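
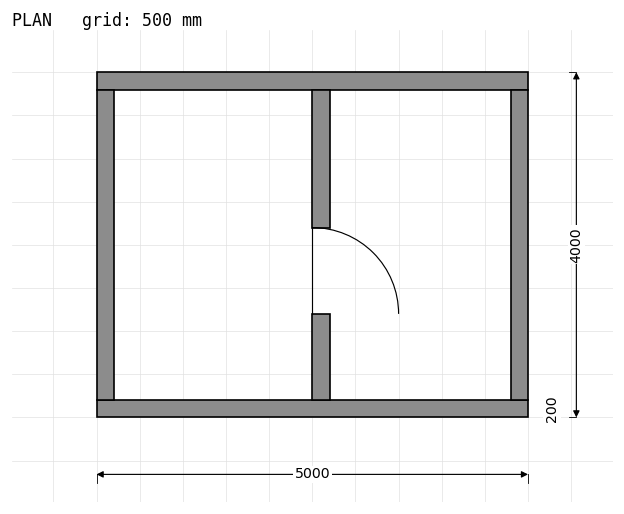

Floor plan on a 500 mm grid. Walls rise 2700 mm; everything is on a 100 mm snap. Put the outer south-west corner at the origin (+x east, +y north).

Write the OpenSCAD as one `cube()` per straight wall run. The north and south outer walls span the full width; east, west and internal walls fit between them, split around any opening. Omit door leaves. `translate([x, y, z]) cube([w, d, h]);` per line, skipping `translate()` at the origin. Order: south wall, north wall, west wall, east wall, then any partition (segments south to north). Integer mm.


cube([5000, 200, 2700]);
translate([0, 3800, 0]) cube([5000, 200, 2700]);
translate([0, 200, 0]) cube([200, 3600, 2700]);
translate([4800, 200, 0]) cube([200, 3600, 2700]);
translate([2500, 200, 0]) cube([200, 1000, 2700]);
translate([2500, 2200, 0]) cube([200, 1600, 2700]);


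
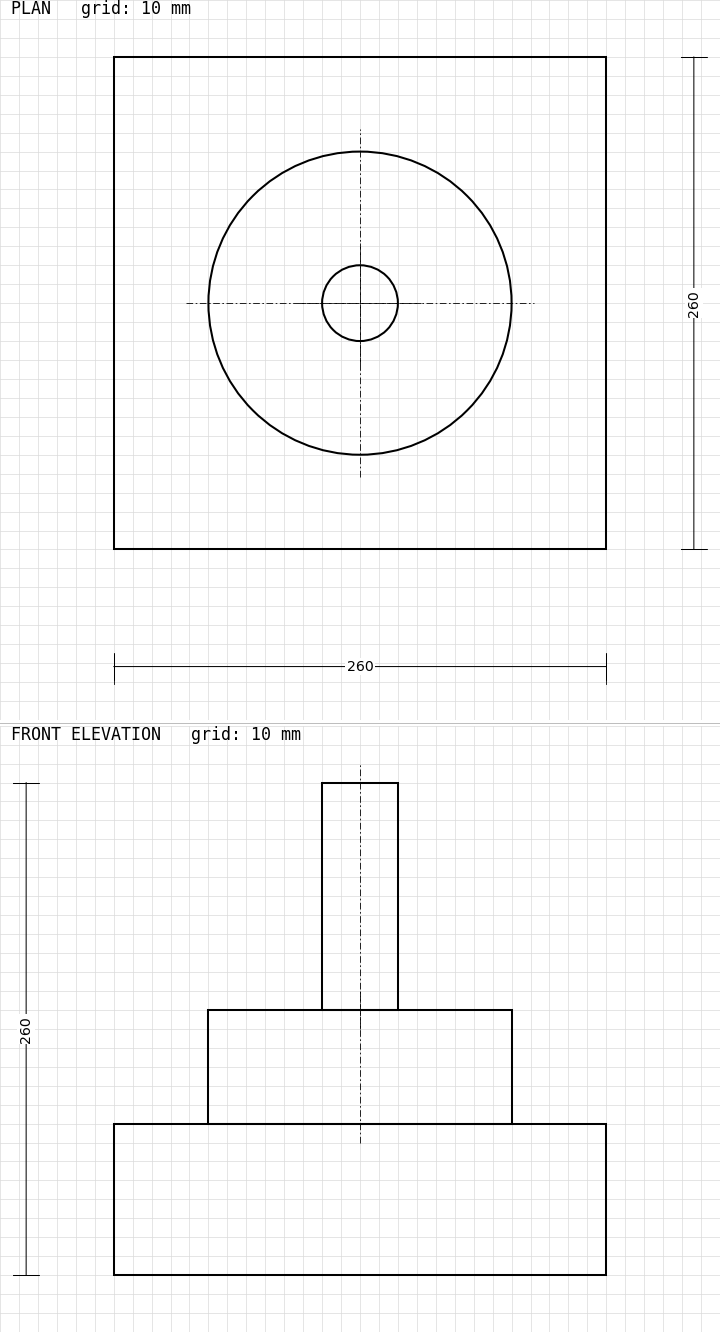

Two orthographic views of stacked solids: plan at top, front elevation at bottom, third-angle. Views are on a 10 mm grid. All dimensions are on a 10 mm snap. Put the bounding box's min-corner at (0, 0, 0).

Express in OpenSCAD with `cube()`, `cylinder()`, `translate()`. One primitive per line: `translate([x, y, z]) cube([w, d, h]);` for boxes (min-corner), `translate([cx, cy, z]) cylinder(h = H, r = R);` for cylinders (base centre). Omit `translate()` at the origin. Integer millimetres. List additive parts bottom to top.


cube([260, 260, 80]);
translate([130, 130, 80]) cylinder(h = 60, r = 80);
translate([130, 130, 140]) cylinder(h = 120, r = 20);


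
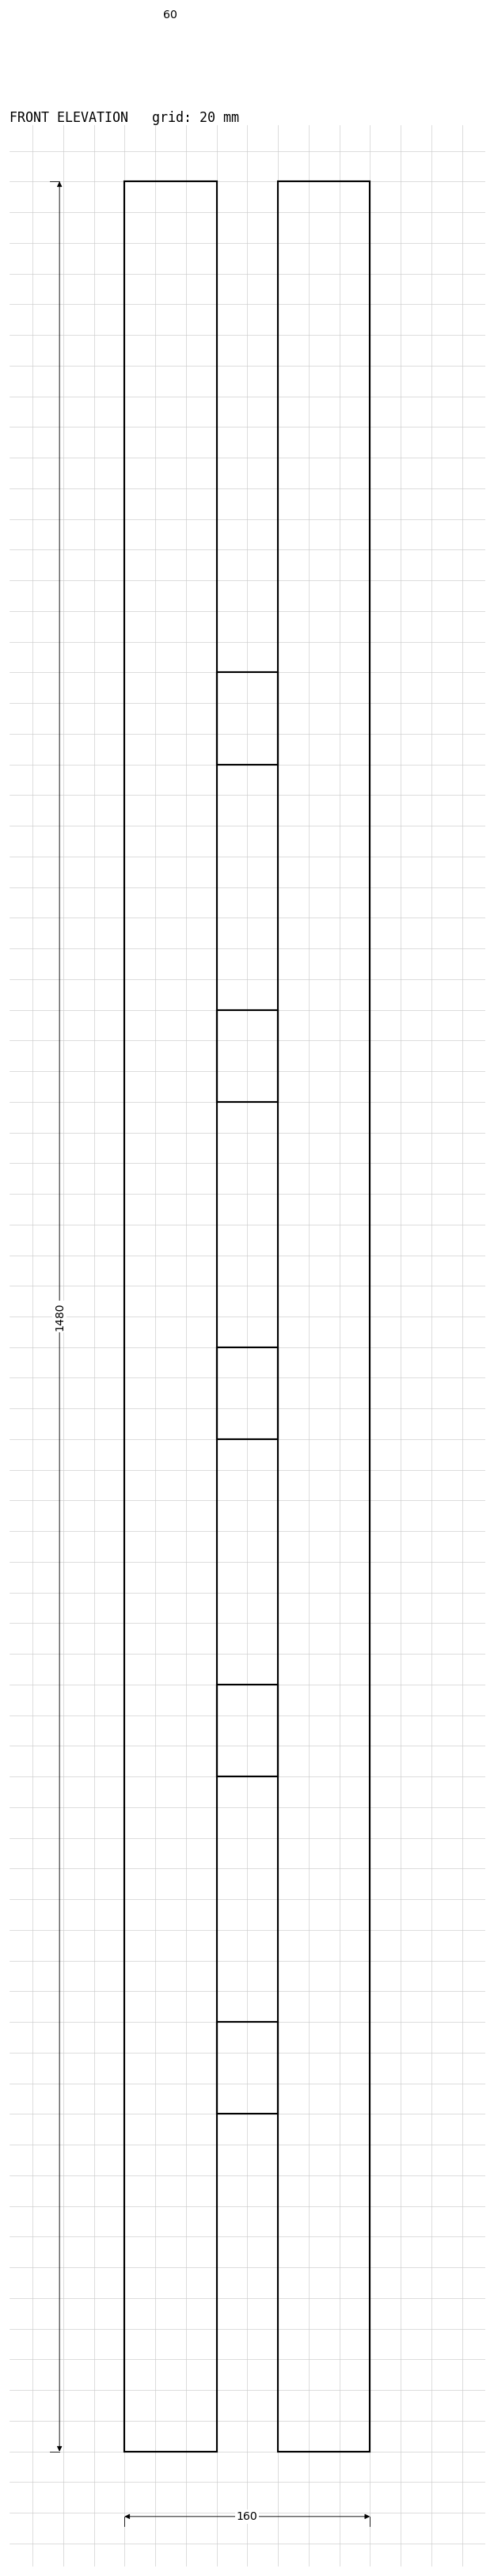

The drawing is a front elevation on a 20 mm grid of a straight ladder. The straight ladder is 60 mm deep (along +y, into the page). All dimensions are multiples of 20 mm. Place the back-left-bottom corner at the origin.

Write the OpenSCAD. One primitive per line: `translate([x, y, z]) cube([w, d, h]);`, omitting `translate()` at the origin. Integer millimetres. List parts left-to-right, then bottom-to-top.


cube([60, 60, 1480]);
translate([60, 0, 220]) cube([40, 60, 60]);
translate([60, 0, 440]) cube([40, 60, 60]);
translate([60, 0, 660]) cube([40, 60, 60]);
translate([60, 0, 880]) cube([40, 60, 60]);
translate([60, 0, 1100]) cube([40, 60, 60]);
translate([100, 0, 0]) cube([60, 60, 1480]);


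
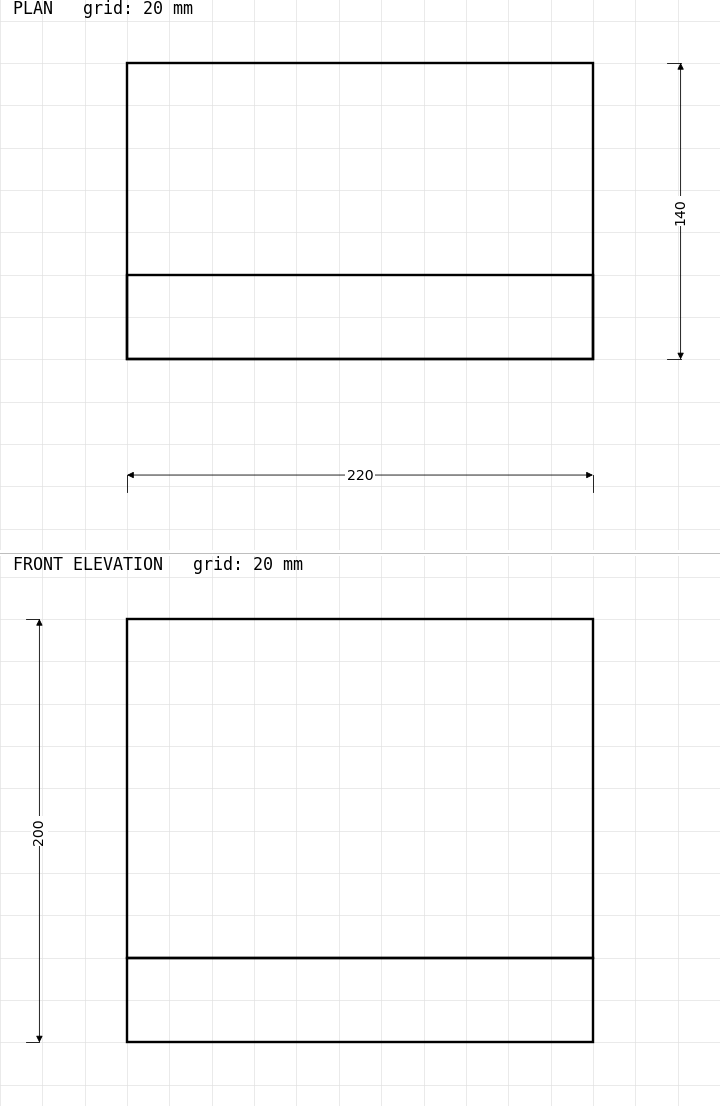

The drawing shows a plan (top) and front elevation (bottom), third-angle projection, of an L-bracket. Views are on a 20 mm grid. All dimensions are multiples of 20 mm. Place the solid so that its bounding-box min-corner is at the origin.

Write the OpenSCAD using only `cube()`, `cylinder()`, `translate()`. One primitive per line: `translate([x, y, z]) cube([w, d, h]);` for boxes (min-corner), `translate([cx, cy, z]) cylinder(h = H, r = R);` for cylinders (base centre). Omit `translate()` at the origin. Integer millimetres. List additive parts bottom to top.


cube([220, 140, 40]);
translate([0, 0, 40]) cube([220, 40, 160]);


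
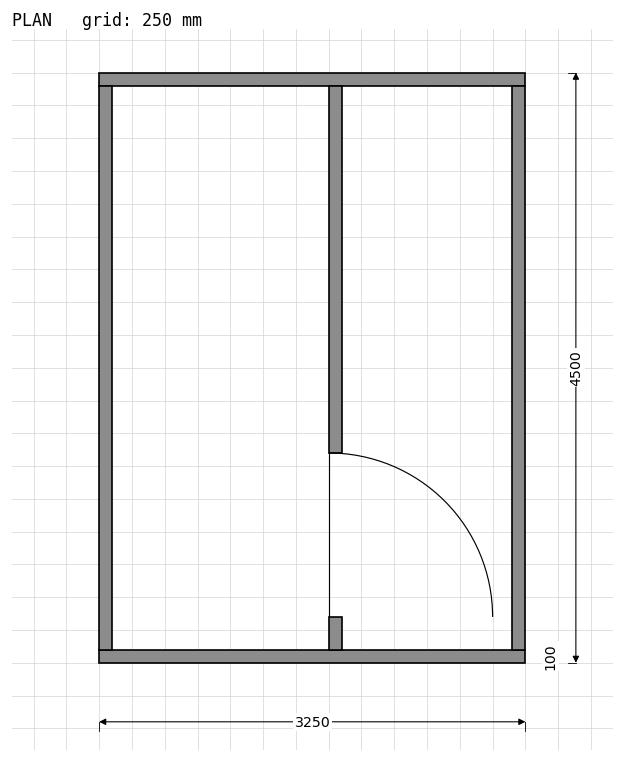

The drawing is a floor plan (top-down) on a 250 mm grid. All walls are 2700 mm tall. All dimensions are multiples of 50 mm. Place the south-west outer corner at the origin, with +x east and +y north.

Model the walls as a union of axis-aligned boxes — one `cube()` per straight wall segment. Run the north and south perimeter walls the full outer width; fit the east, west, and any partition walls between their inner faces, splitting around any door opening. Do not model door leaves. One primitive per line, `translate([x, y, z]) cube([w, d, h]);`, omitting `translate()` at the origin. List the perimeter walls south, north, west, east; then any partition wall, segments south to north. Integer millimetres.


cube([3250, 100, 2700]);
translate([0, 4400, 0]) cube([3250, 100, 2700]);
translate([0, 100, 0]) cube([100, 4300, 2700]);
translate([3150, 100, 0]) cube([100, 4300, 2700]);
translate([1750, 100, 0]) cube([100, 250, 2700]);
translate([1750, 1600, 0]) cube([100, 2800, 2700]);


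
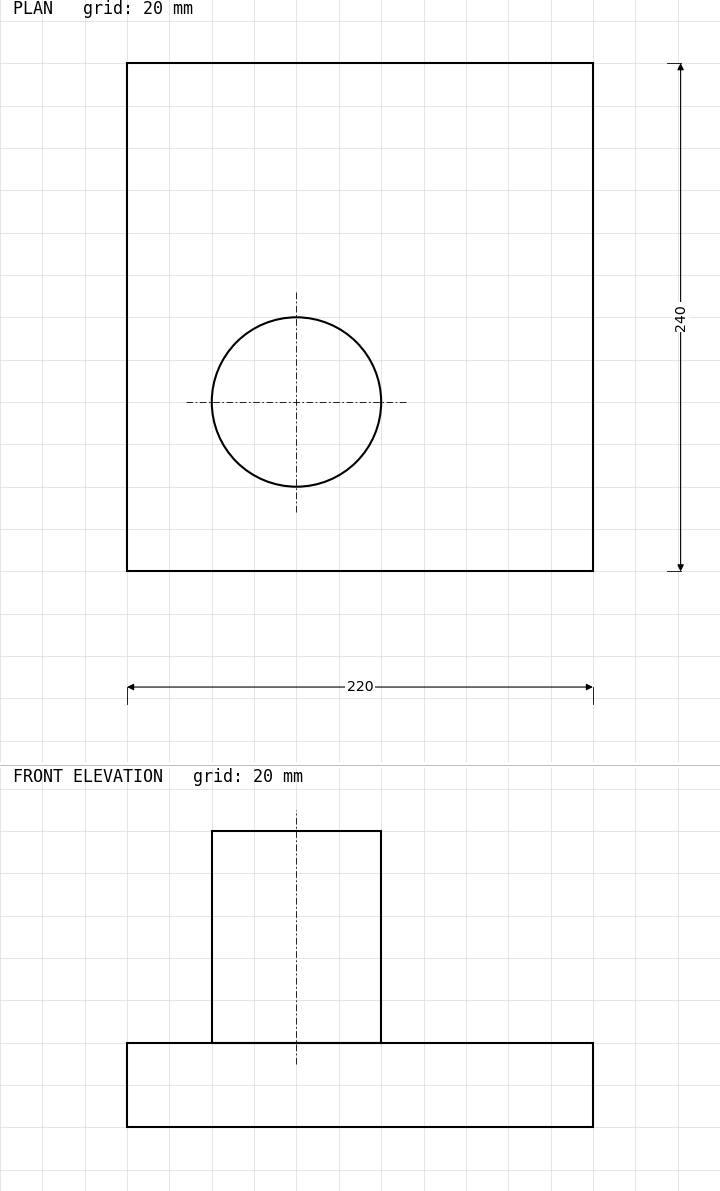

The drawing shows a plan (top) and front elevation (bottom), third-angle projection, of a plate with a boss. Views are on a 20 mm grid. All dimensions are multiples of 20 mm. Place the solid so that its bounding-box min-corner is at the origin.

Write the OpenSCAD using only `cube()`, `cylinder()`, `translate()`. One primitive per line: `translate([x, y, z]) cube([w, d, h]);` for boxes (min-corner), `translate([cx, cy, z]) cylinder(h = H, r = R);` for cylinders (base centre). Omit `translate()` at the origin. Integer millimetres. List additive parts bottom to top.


cube([220, 240, 40]);
translate([80, 80, 40]) cylinder(h = 100, r = 40);


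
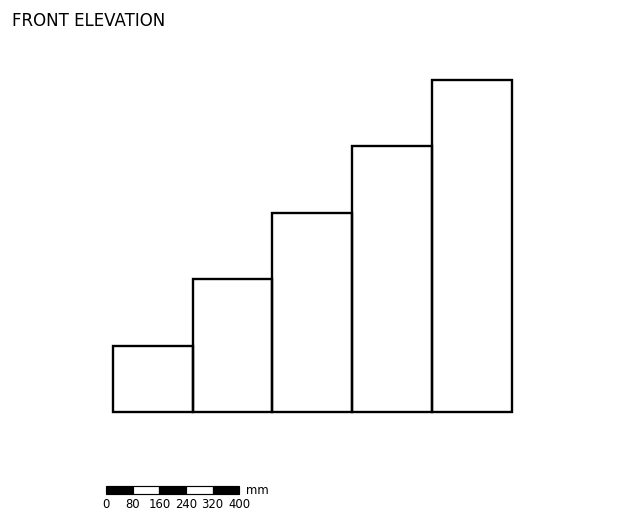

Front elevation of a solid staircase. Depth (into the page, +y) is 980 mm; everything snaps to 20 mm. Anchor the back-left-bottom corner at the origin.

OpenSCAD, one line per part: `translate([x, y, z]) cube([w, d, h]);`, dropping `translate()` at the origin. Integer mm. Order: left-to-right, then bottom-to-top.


cube([240, 980, 200]);
translate([240, 0, 0]) cube([240, 980, 400]);
translate([480, 0, 0]) cube([240, 980, 600]);
translate([720, 0, 0]) cube([240, 980, 800]);
translate([960, 0, 0]) cube([240, 980, 1000]);


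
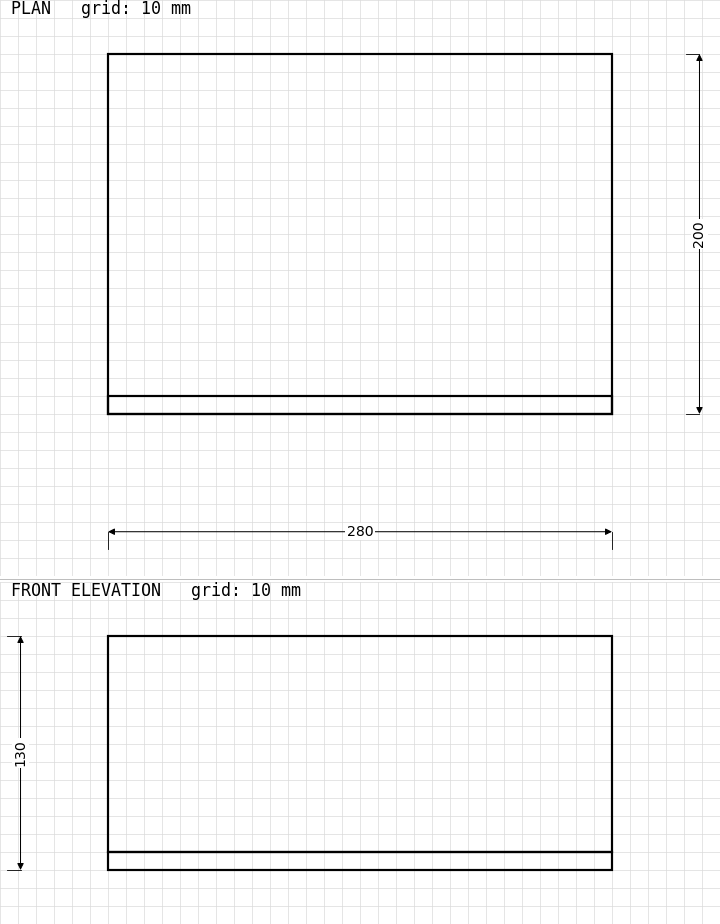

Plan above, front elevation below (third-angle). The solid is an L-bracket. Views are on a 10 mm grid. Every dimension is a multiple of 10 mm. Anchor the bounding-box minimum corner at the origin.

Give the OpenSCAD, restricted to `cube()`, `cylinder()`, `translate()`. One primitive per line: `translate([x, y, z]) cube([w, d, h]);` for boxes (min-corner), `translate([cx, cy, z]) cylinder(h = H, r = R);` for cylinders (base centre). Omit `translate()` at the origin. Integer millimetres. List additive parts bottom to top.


cube([280, 200, 10]);
translate([0, 0, 10]) cube([280, 10, 120]);


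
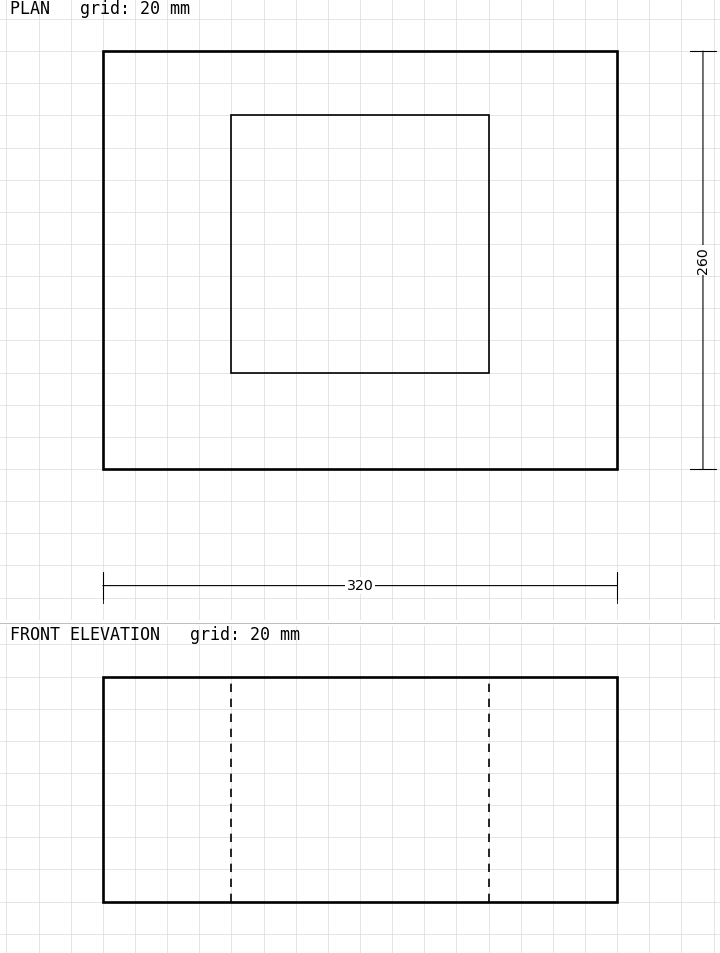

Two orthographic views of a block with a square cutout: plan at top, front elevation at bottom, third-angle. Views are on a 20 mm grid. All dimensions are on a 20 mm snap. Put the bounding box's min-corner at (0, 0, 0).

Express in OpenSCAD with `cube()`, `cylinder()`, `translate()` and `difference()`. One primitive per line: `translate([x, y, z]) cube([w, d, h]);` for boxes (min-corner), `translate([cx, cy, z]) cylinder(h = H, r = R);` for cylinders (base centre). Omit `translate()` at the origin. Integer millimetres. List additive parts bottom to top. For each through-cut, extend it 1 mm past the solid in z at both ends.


difference() {
  cube([320, 260, 140]);
  translate([80, 60, -1]) cube([160, 160, 142]);
}


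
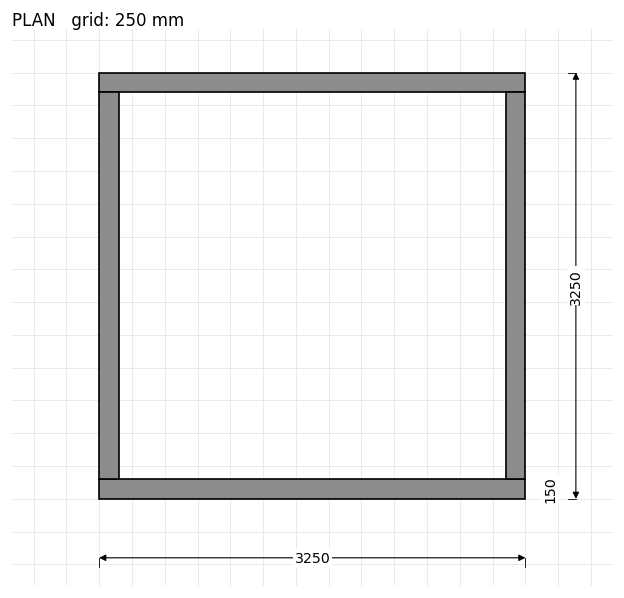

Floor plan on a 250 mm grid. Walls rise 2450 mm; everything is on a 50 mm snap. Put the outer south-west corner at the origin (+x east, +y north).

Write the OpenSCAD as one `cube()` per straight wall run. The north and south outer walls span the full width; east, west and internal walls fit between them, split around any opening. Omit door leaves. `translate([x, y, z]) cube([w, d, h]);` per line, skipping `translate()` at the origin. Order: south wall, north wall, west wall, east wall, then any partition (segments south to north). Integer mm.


cube([3250, 150, 2450]);
translate([0, 3100, 0]) cube([3250, 150, 2450]);
translate([0, 150, 0]) cube([150, 2950, 2450]);
translate([3100, 150, 0]) cube([150, 2950, 2450]);


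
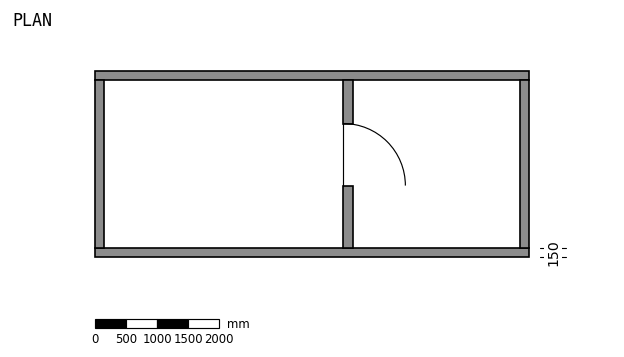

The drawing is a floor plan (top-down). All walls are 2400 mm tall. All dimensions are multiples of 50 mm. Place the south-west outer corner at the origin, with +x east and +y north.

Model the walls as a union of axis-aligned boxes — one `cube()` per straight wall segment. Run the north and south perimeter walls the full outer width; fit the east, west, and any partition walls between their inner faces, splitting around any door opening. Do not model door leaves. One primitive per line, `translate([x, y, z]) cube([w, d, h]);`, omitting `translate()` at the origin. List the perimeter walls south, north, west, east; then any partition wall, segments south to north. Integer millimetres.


cube([7000, 150, 2400]);
translate([0, 2850, 0]) cube([7000, 150, 2400]);
translate([0, 150, 0]) cube([150, 2700, 2400]);
translate([6850, 150, 0]) cube([150, 2700, 2400]);
translate([4000, 150, 0]) cube([150, 1000, 2400]);
translate([4000, 2150, 0]) cube([150, 700, 2400]);


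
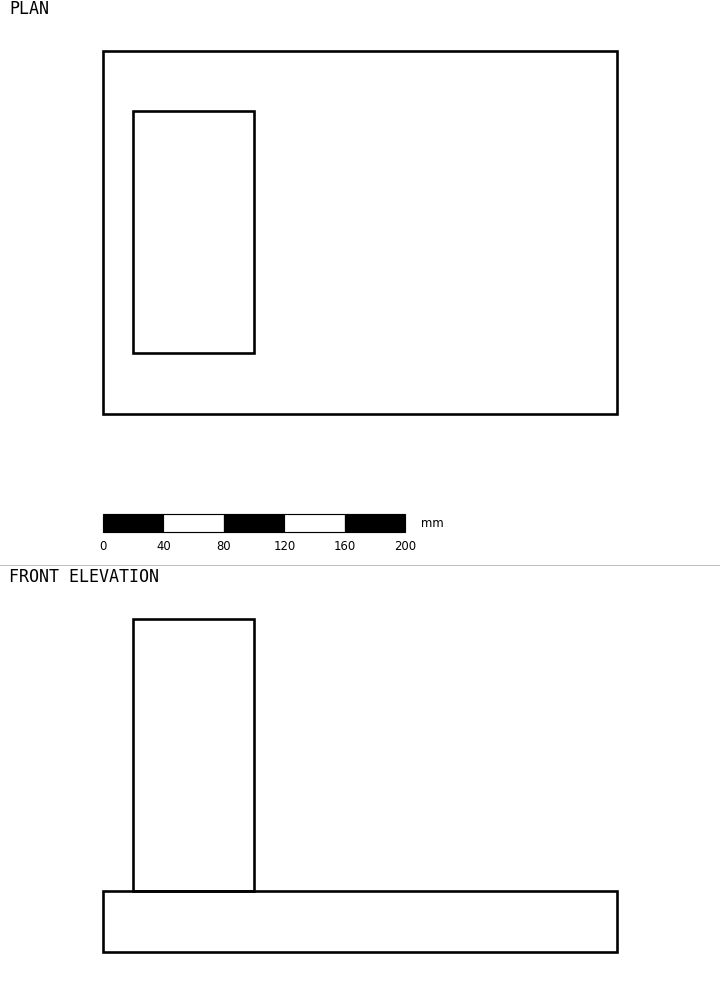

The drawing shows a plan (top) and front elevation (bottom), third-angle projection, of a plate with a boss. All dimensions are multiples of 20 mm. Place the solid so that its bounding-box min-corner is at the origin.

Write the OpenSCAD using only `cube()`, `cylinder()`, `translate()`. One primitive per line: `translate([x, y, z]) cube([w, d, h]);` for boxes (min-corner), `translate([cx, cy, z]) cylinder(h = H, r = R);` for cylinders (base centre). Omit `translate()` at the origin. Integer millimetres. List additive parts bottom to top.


cube([340, 240, 40]);
translate([20, 40, 40]) cube([80, 160, 180]);


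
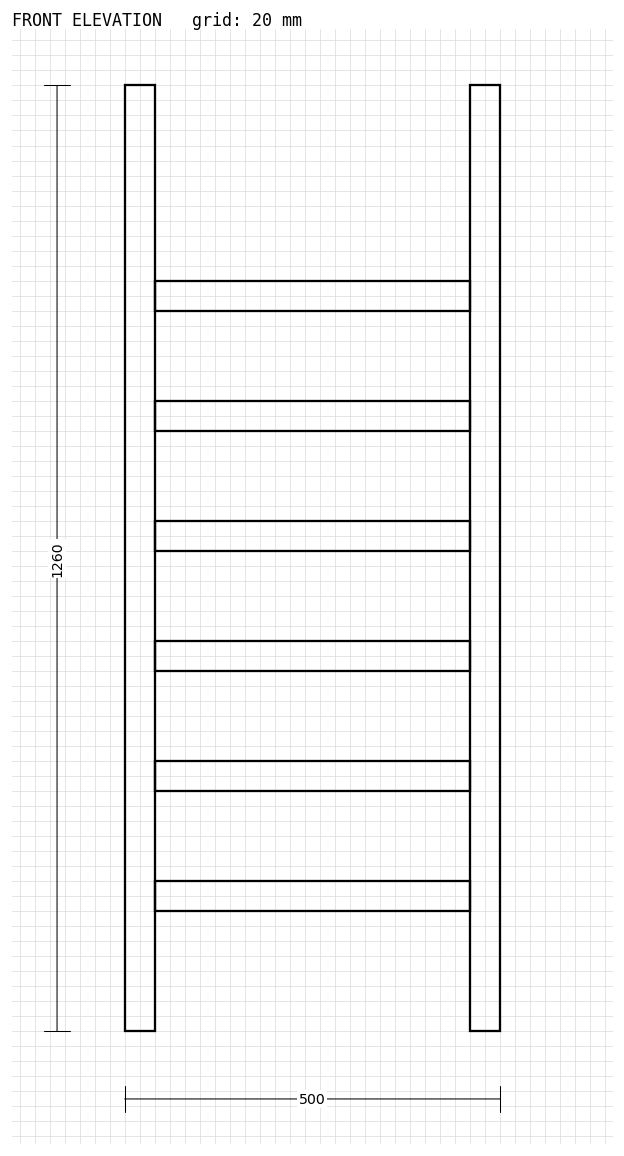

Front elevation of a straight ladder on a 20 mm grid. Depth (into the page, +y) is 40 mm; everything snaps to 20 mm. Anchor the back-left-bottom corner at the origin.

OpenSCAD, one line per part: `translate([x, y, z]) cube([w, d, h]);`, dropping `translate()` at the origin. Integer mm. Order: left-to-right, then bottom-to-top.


cube([40, 40, 1260]);
translate([40, 0, 160]) cube([420, 40, 40]);
translate([40, 0, 320]) cube([420, 40, 40]);
translate([40, 0, 480]) cube([420, 40, 40]);
translate([40, 0, 640]) cube([420, 40, 40]);
translate([40, 0, 800]) cube([420, 40, 40]);
translate([40, 0, 960]) cube([420, 40, 40]);
translate([460, 0, 0]) cube([40, 40, 1260]);


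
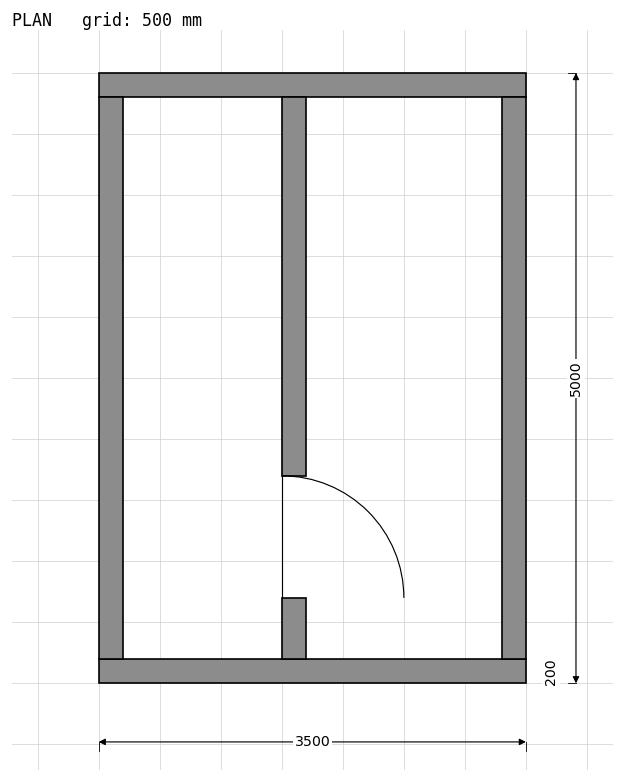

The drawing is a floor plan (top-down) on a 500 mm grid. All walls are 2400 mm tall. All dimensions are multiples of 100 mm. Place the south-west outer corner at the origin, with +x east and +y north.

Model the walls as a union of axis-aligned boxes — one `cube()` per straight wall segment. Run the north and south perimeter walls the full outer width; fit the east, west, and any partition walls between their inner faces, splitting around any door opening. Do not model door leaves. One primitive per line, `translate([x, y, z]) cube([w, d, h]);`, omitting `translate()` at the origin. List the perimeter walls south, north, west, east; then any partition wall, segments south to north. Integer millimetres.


cube([3500, 200, 2400]);
translate([0, 4800, 0]) cube([3500, 200, 2400]);
translate([0, 200, 0]) cube([200, 4600, 2400]);
translate([3300, 200, 0]) cube([200, 4600, 2400]);
translate([1500, 200, 0]) cube([200, 500, 2400]);
translate([1500, 1700, 0]) cube([200, 3100, 2400]);


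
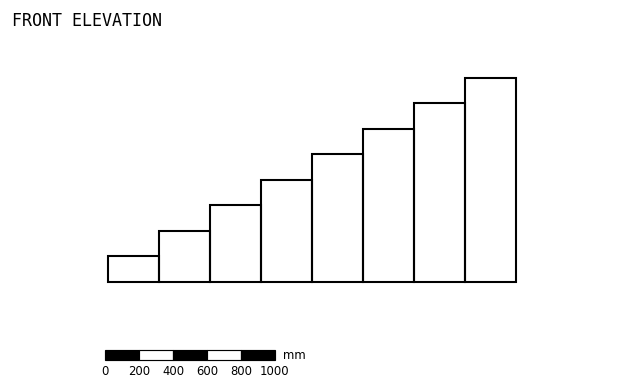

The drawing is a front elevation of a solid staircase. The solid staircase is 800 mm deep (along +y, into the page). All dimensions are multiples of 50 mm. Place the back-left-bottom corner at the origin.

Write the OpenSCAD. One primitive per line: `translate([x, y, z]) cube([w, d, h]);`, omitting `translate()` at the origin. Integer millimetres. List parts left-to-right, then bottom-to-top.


cube([300, 800, 150]);
translate([300, 0, 0]) cube([300, 800, 300]);
translate([600, 0, 0]) cube([300, 800, 450]);
translate([900, 0, 0]) cube([300, 800, 600]);
translate([1200, 0, 0]) cube([300, 800, 750]);
translate([1500, 0, 0]) cube([300, 800, 900]);
translate([1800, 0, 0]) cube([300, 800, 1050]);
translate([2100, 0, 0]) cube([300, 800, 1200]);


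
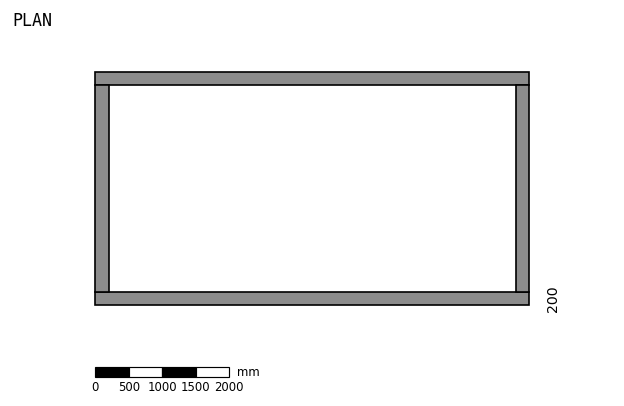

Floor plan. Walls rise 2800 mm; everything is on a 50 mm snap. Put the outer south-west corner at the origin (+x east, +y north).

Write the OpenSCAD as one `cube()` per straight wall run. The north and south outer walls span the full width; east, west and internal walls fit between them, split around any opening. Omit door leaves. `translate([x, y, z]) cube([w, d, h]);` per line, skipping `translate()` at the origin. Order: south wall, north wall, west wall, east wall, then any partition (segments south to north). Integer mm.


cube([6500, 200, 2800]);
translate([0, 3300, 0]) cube([6500, 200, 2800]);
translate([0, 200, 0]) cube([200, 3100, 2800]);
translate([6300, 200, 0]) cube([200, 3100, 2800]);


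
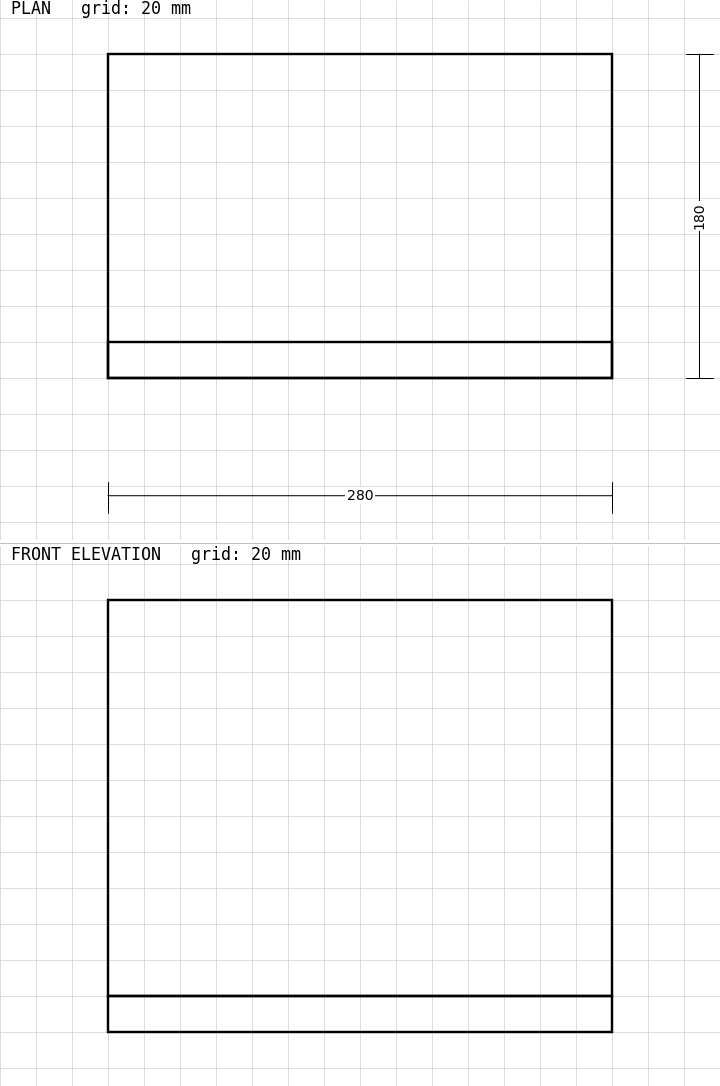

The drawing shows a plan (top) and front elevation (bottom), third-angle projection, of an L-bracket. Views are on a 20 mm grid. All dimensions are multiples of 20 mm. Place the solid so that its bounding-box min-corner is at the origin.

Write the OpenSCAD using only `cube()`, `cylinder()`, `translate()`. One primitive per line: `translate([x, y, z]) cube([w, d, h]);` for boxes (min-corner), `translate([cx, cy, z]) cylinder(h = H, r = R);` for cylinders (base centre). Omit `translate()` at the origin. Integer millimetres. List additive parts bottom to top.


cube([280, 180, 20]);
translate([0, 0, 20]) cube([280, 20, 220]);


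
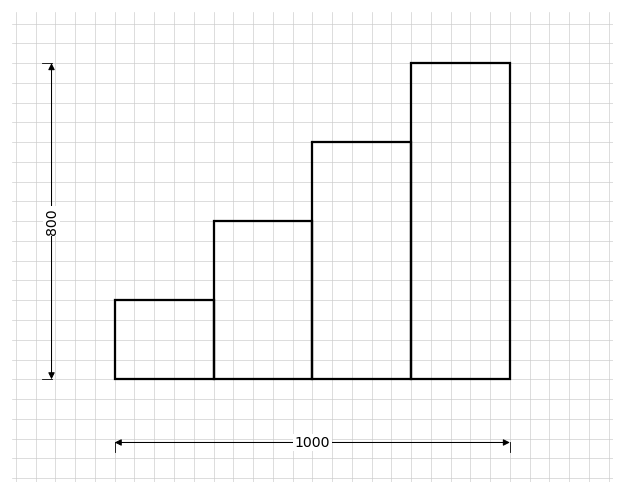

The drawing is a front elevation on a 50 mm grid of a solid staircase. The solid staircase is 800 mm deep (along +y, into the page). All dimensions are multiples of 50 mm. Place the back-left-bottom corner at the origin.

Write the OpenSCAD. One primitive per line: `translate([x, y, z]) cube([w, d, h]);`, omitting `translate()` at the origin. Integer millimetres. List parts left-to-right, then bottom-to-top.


cube([250, 800, 200]);
translate([250, 0, 0]) cube([250, 800, 400]);
translate([500, 0, 0]) cube([250, 800, 600]);
translate([750, 0, 0]) cube([250, 800, 800]);


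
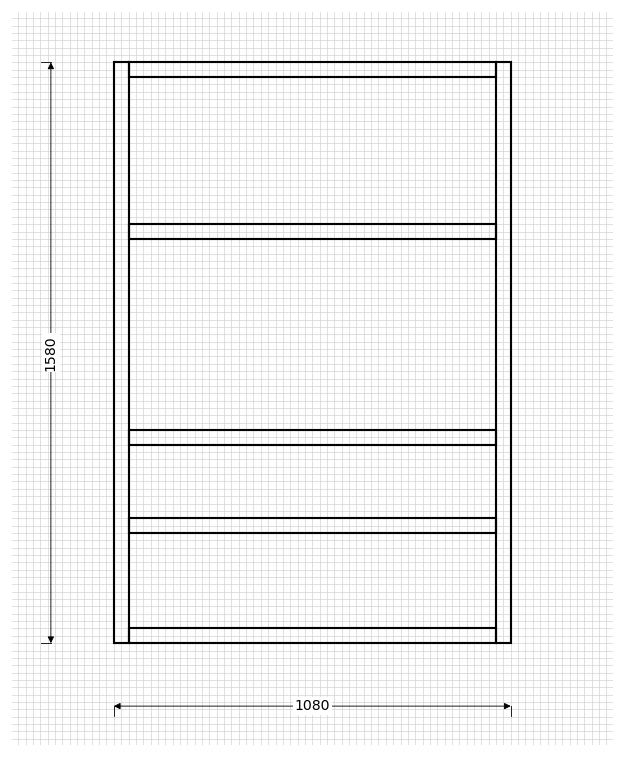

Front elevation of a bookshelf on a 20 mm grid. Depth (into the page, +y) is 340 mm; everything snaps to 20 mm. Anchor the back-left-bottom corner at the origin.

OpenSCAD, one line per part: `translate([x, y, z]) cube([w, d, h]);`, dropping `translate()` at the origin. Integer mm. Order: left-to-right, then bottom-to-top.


cube([40, 340, 1580]);
translate([40, 0, 0]) cube([1000, 340, 40]);
translate([40, 0, 300]) cube([1000, 340, 40]);
translate([40, 0, 540]) cube([1000, 340, 40]);
translate([40, 0, 1100]) cube([1000, 340, 40]);
translate([40, 0, 1540]) cube([1000, 340, 40]);
translate([1040, 0, 0]) cube([40, 340, 1580]);


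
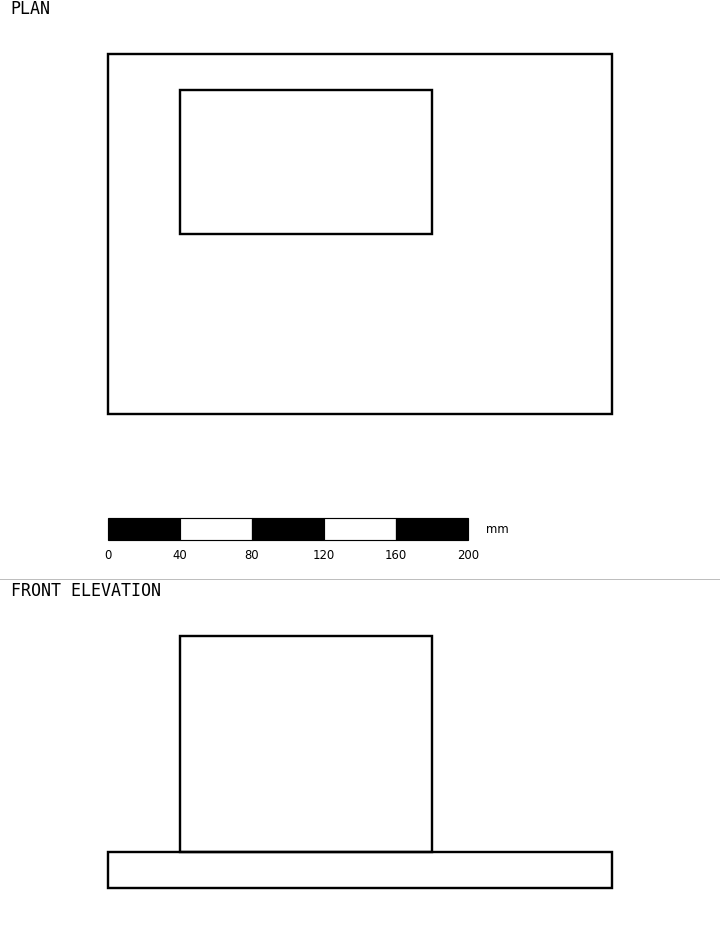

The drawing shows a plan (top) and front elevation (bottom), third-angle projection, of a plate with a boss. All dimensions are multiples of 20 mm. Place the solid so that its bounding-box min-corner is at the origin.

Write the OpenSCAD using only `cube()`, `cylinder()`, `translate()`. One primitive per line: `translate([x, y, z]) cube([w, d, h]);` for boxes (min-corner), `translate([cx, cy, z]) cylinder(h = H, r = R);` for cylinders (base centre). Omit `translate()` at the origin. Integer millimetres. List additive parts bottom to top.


cube([280, 200, 20]);
translate([40, 100, 20]) cube([140, 80, 120]);


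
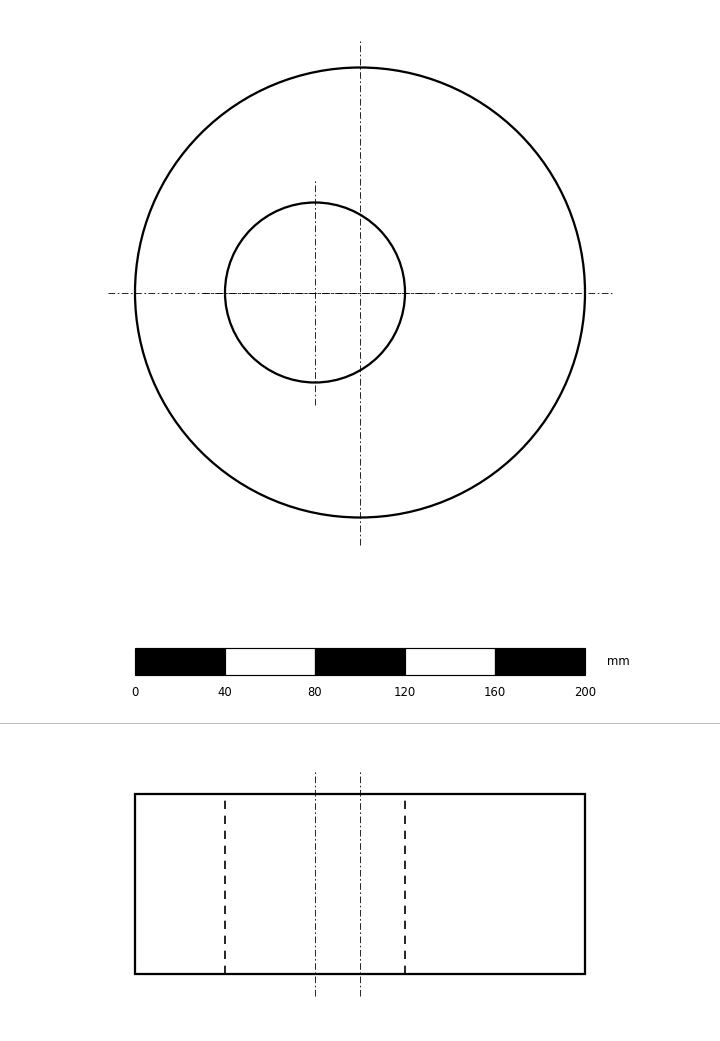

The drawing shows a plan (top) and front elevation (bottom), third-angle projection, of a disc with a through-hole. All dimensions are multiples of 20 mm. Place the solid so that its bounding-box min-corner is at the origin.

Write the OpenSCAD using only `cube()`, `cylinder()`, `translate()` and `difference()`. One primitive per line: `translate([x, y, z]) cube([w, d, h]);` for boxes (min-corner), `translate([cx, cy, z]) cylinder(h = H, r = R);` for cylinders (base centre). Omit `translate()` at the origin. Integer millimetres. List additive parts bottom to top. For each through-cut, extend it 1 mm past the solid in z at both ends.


difference() {
  translate([100, 100, 0]) cylinder(h = 80, r = 100);
  translate([80, 100, -1]) cylinder(h = 82, r = 40);
}


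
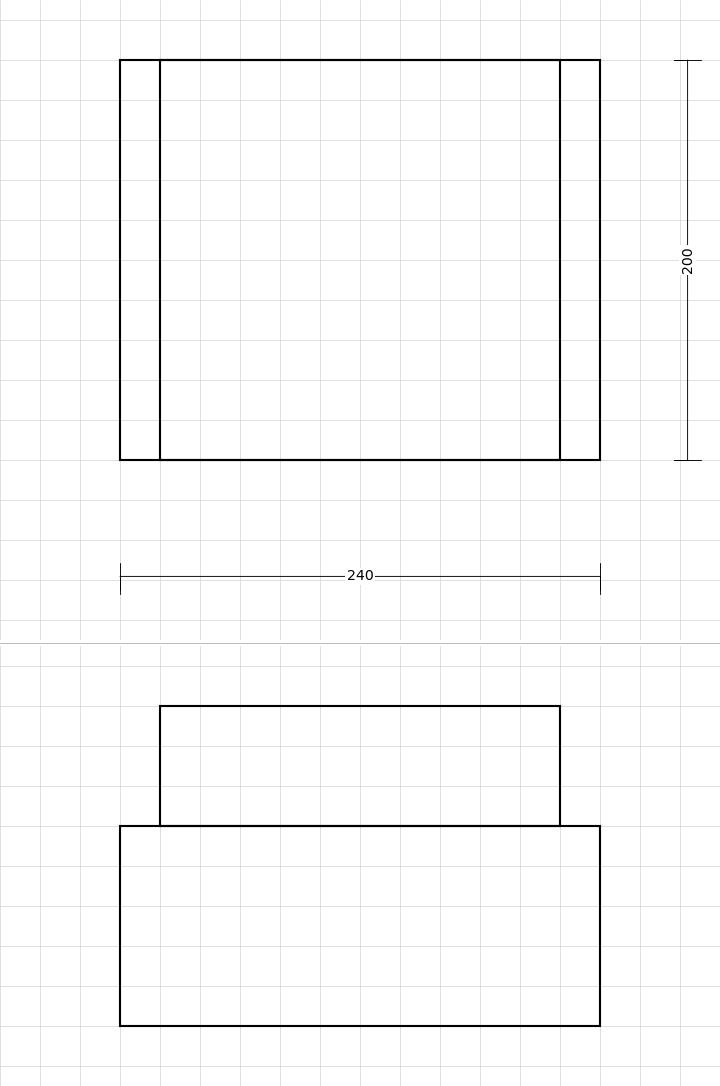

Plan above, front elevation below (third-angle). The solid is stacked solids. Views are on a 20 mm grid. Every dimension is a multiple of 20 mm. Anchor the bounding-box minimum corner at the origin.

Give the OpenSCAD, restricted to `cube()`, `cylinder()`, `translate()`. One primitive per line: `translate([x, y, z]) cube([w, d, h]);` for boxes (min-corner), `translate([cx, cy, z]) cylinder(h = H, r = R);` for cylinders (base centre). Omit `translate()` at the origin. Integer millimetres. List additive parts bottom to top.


cube([240, 200, 100]);
translate([20, 0, 100]) cube([200, 200, 60]);


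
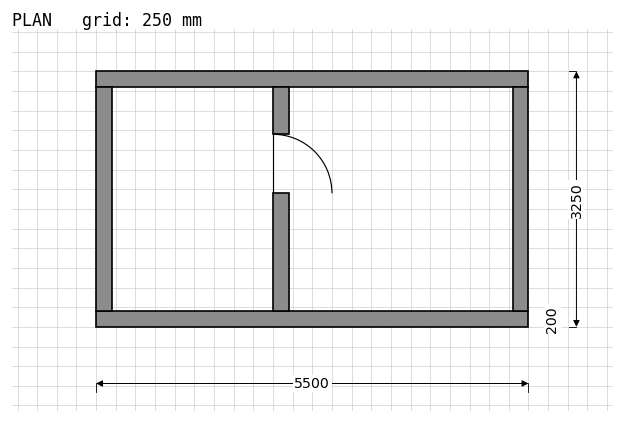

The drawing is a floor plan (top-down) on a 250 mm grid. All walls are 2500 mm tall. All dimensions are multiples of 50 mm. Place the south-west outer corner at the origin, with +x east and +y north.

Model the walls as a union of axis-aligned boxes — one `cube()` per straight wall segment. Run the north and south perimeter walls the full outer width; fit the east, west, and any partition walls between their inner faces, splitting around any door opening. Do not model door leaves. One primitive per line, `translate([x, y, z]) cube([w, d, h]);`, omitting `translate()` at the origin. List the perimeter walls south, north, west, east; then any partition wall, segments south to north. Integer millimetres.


cube([5500, 200, 2500]);
translate([0, 3050, 0]) cube([5500, 200, 2500]);
translate([0, 200, 0]) cube([200, 2850, 2500]);
translate([5300, 200, 0]) cube([200, 2850, 2500]);
translate([2250, 200, 0]) cube([200, 1500, 2500]);
translate([2250, 2450, 0]) cube([200, 600, 2500]);


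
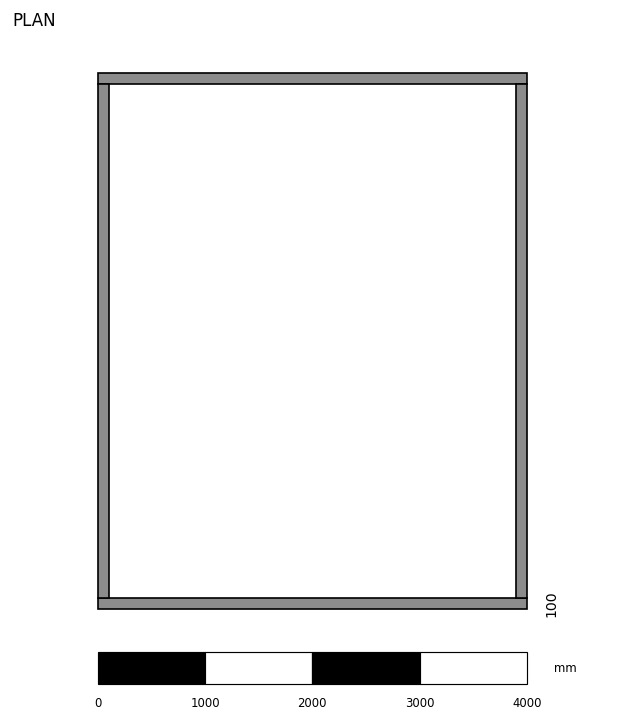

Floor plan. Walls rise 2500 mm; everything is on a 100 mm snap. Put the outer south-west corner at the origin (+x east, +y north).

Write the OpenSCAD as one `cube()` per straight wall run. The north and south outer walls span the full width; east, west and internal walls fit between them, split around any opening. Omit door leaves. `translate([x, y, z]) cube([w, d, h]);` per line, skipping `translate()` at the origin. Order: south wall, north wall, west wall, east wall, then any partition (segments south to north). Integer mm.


cube([4000, 100, 2500]);
translate([0, 4900, 0]) cube([4000, 100, 2500]);
translate([0, 100, 0]) cube([100, 4800, 2500]);
translate([3900, 100, 0]) cube([100, 4800, 2500]);


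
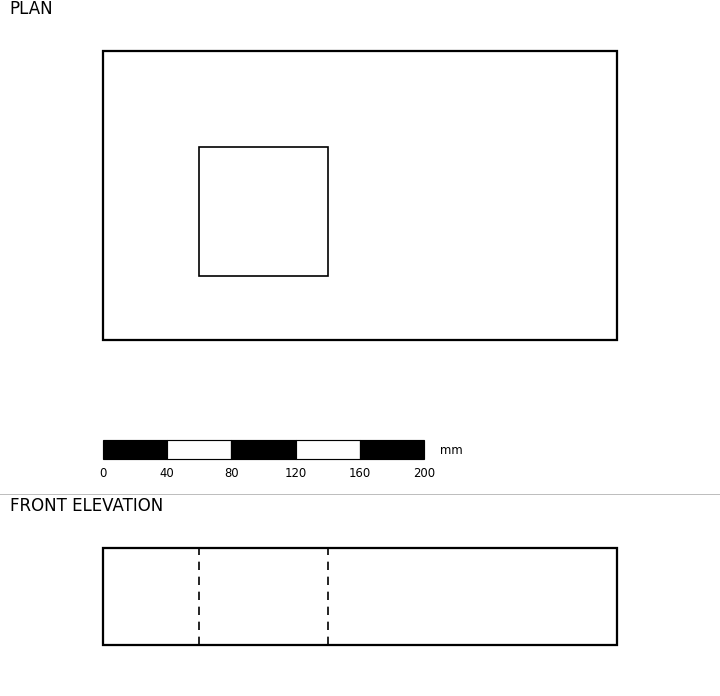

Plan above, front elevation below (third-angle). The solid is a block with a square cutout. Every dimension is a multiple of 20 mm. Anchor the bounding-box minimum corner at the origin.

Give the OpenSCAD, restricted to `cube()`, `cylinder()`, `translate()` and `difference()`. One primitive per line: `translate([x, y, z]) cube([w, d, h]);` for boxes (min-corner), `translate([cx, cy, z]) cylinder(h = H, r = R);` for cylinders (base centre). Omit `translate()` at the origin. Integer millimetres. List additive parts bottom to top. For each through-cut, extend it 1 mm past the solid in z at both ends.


difference() {
  cube([320, 180, 60]);
  translate([60, 40, -1]) cube([80, 80, 62]);
}


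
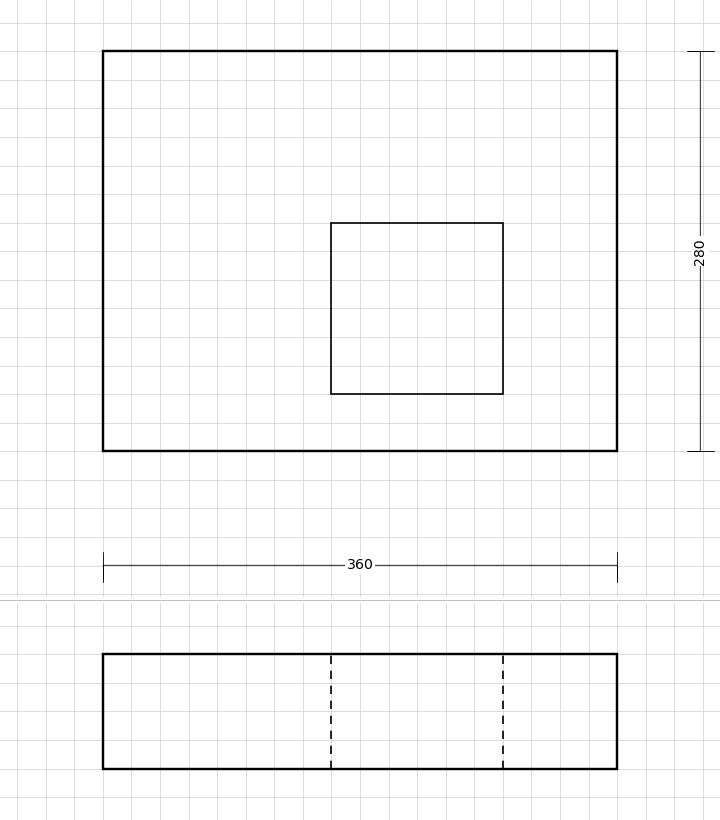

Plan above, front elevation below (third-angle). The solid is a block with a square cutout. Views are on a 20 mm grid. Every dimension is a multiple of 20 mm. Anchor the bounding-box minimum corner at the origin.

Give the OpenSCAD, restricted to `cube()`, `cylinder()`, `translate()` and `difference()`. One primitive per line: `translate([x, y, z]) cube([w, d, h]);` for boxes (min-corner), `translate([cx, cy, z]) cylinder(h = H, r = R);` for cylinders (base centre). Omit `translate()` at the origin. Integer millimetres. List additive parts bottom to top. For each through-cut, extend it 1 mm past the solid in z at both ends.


difference() {
  cube([360, 280, 80]);
  translate([160, 40, -1]) cube([120, 120, 82]);
}


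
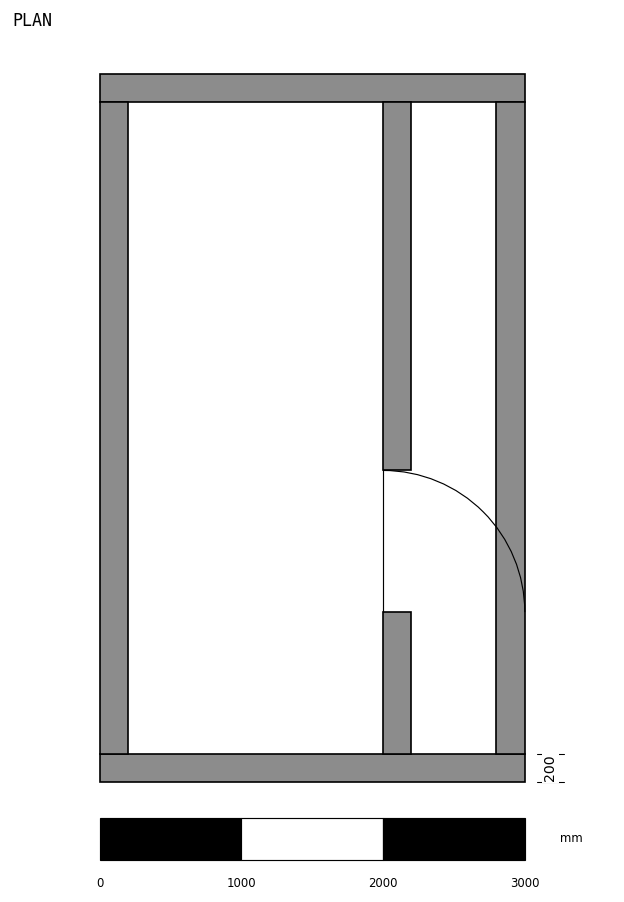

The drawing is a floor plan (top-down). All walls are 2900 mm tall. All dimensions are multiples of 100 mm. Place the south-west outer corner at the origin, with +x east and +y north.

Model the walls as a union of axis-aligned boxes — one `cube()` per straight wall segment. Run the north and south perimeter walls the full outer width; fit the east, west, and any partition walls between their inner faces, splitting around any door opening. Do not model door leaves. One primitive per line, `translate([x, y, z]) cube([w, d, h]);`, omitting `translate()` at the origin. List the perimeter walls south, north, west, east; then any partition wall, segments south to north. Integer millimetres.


cube([3000, 200, 2900]);
translate([0, 4800, 0]) cube([3000, 200, 2900]);
translate([0, 200, 0]) cube([200, 4600, 2900]);
translate([2800, 200, 0]) cube([200, 4600, 2900]);
translate([2000, 200, 0]) cube([200, 1000, 2900]);
translate([2000, 2200, 0]) cube([200, 2600, 2900]);


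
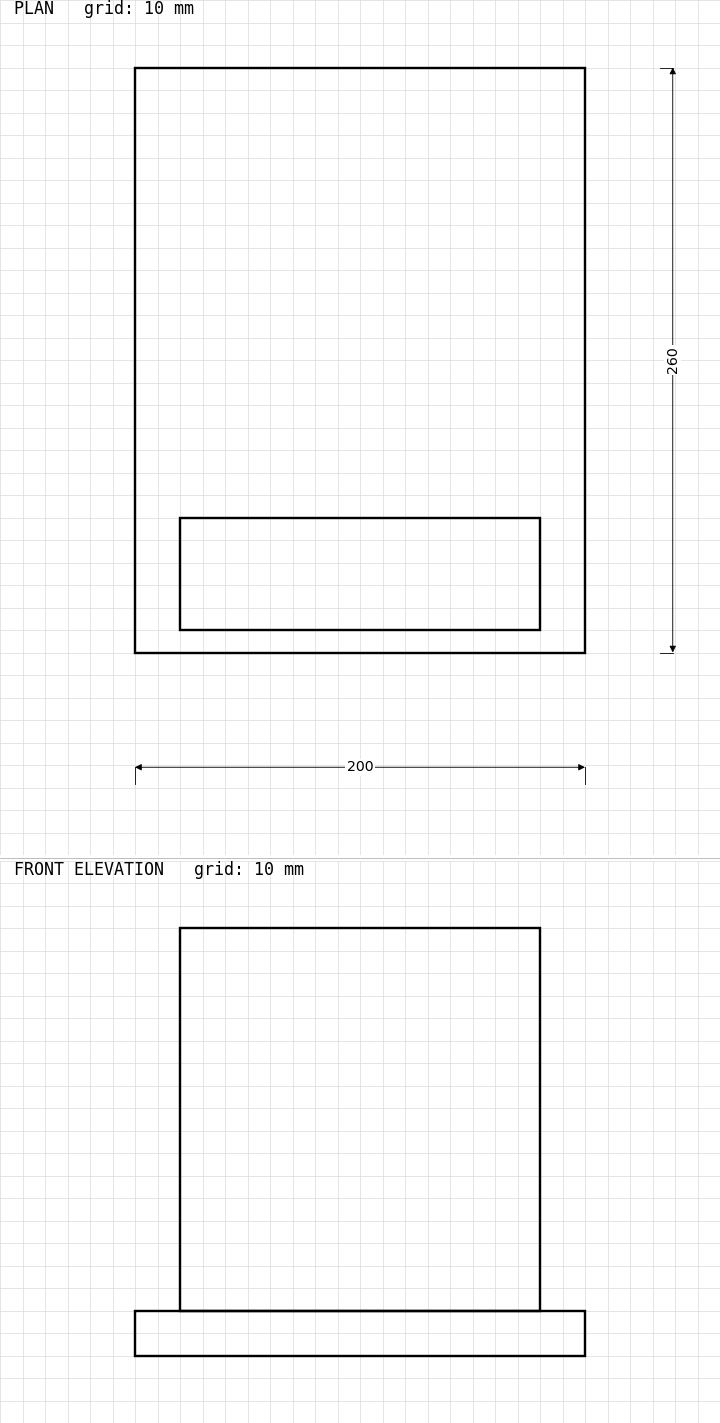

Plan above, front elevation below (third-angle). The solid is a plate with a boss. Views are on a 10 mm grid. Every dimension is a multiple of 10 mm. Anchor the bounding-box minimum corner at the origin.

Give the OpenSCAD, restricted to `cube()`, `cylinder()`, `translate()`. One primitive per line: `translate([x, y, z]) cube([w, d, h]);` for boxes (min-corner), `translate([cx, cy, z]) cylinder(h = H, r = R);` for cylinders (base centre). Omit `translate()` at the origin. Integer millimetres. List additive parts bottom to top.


cube([200, 260, 20]);
translate([20, 10, 20]) cube([160, 50, 170]);


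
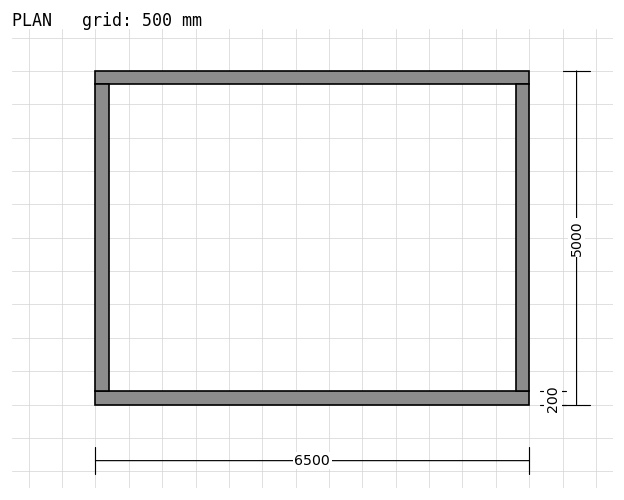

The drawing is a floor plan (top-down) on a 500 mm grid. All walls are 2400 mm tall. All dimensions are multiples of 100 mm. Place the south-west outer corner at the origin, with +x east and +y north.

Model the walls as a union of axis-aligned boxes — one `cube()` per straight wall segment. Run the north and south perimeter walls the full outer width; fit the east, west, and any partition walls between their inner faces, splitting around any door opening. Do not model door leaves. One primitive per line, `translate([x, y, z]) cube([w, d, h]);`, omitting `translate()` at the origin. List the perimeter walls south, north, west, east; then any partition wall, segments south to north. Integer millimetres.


cube([6500, 200, 2400]);
translate([0, 4800, 0]) cube([6500, 200, 2400]);
translate([0, 200, 0]) cube([200, 4600, 2400]);
translate([6300, 200, 0]) cube([200, 4600, 2400]);


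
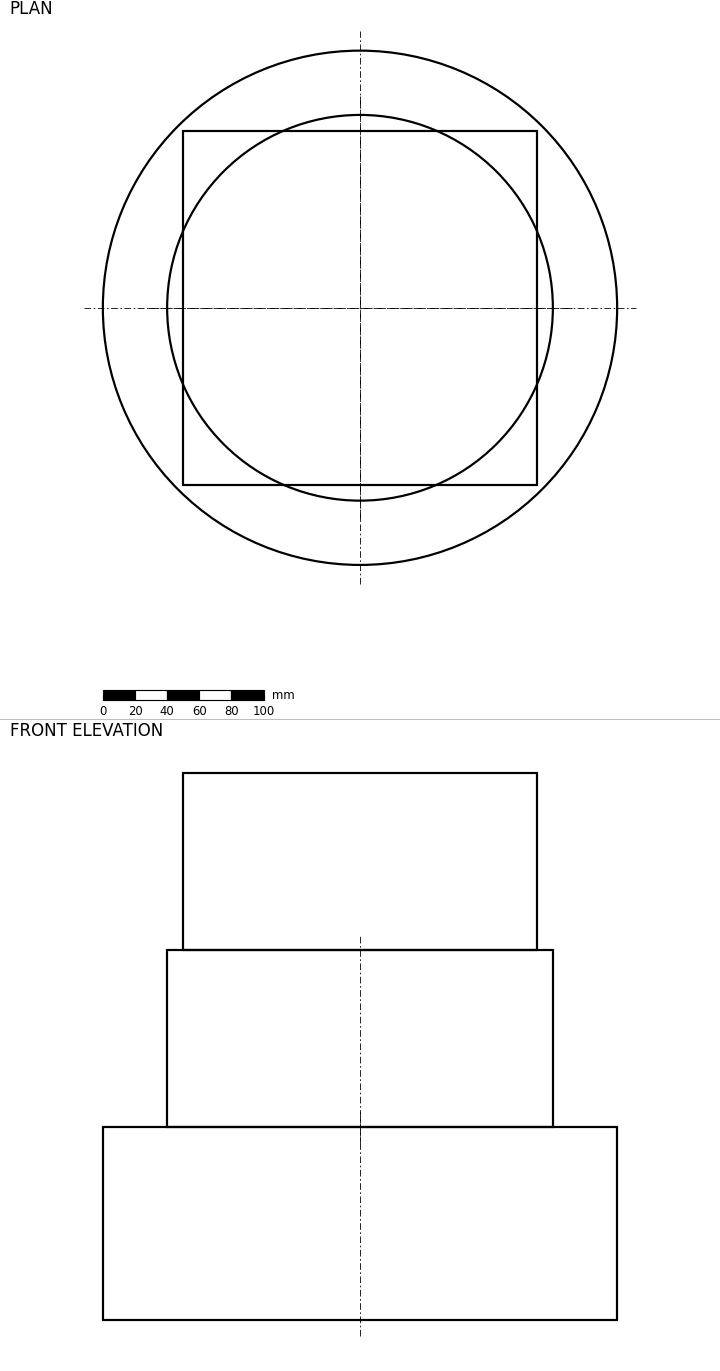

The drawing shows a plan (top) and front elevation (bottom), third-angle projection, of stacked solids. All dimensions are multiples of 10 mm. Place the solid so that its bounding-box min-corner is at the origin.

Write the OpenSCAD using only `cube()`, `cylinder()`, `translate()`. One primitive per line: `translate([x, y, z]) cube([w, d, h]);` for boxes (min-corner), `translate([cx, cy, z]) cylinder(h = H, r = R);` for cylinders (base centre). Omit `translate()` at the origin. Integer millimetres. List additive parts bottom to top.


translate([160, 160, 0]) cylinder(h = 120, r = 160);
translate([160, 160, 120]) cylinder(h = 110, r = 120);
translate([50, 50, 230]) cube([220, 220, 110]);


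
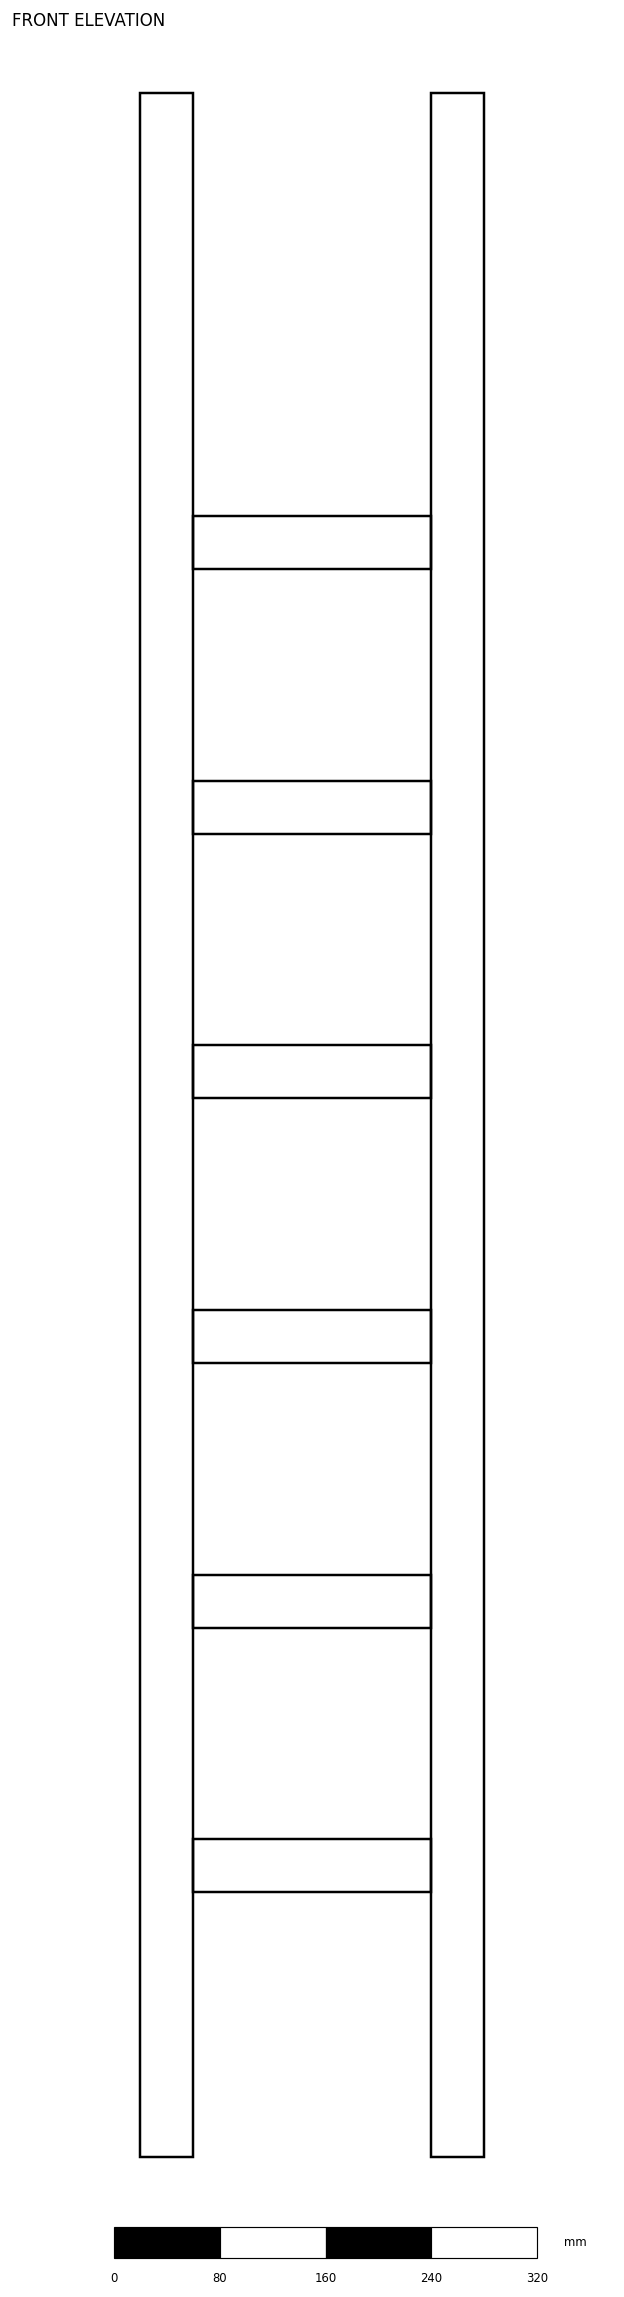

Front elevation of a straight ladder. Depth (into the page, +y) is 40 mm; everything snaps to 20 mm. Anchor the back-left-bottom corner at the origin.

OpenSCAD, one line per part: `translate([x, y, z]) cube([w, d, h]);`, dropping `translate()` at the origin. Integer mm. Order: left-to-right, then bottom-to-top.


cube([40, 40, 1560]);
translate([40, 0, 200]) cube([180, 40, 40]);
translate([40, 0, 400]) cube([180, 40, 40]);
translate([40, 0, 600]) cube([180, 40, 40]);
translate([40, 0, 800]) cube([180, 40, 40]);
translate([40, 0, 1000]) cube([180, 40, 40]);
translate([40, 0, 1200]) cube([180, 40, 40]);
translate([220, 0, 0]) cube([40, 40, 1560]);


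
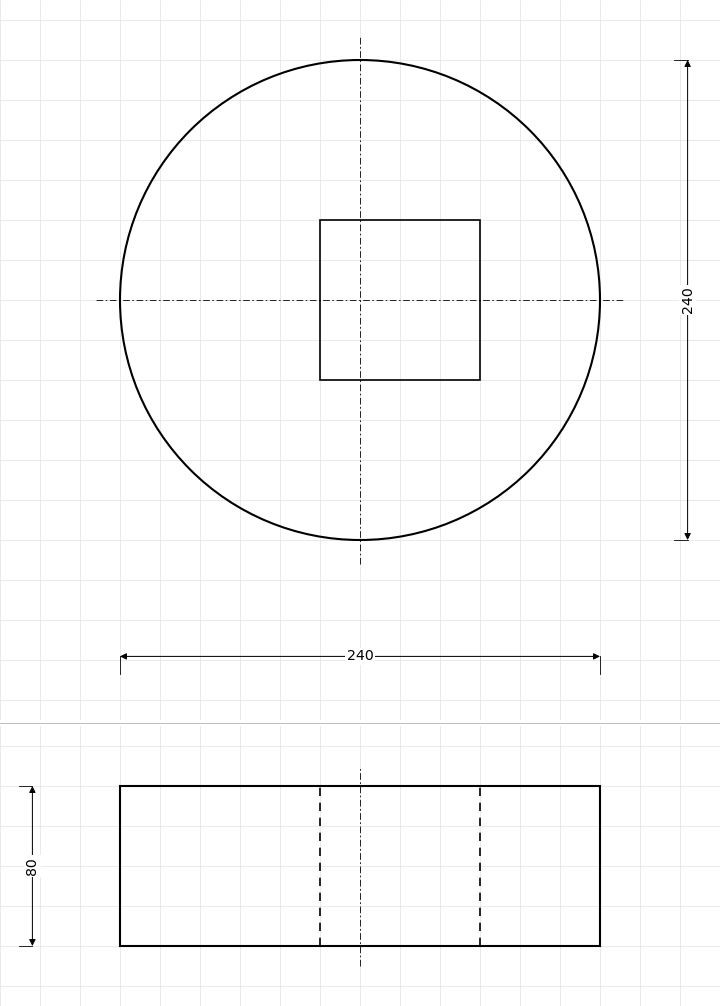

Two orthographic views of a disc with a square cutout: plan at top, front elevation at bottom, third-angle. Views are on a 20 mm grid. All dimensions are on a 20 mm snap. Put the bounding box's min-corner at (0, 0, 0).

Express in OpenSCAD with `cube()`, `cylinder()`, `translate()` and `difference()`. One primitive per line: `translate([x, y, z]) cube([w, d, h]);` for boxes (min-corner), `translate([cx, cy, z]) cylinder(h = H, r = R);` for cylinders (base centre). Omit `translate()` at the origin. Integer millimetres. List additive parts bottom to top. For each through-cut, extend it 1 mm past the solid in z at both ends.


difference() {
  translate([120, 120, 0]) cylinder(h = 80, r = 120);
  translate([100, 80, -1]) cube([80, 80, 82]);
}


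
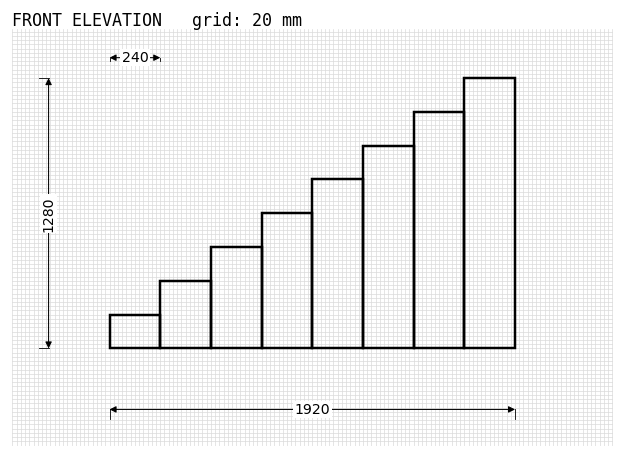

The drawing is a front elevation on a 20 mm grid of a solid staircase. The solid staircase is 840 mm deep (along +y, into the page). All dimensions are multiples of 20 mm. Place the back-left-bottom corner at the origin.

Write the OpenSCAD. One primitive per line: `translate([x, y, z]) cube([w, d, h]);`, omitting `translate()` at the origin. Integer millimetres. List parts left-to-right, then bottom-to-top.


cube([240, 840, 160]);
translate([240, 0, 0]) cube([240, 840, 320]);
translate([480, 0, 0]) cube([240, 840, 480]);
translate([720, 0, 0]) cube([240, 840, 640]);
translate([960, 0, 0]) cube([240, 840, 800]);
translate([1200, 0, 0]) cube([240, 840, 960]);
translate([1440, 0, 0]) cube([240, 840, 1120]);
translate([1680, 0, 0]) cube([240, 840, 1280]);


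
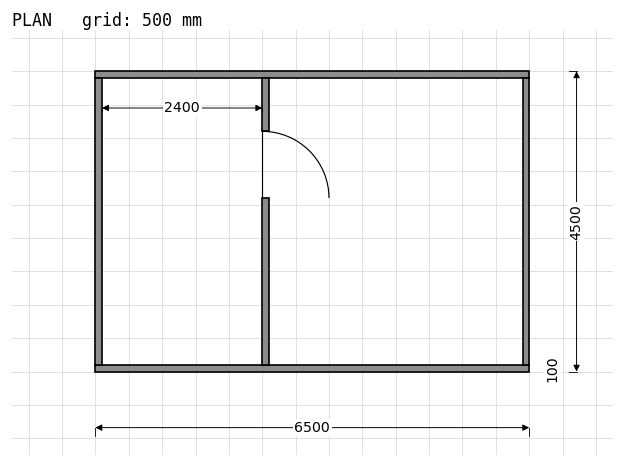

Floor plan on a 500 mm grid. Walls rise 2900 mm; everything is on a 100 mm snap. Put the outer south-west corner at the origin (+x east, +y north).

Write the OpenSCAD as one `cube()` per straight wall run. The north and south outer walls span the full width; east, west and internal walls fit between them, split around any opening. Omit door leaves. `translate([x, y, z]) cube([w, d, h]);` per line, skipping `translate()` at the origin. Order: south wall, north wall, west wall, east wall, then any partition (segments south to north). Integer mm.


cube([6500, 100, 2900]);
translate([0, 4400, 0]) cube([6500, 100, 2900]);
translate([0, 100, 0]) cube([100, 4300, 2900]);
translate([6400, 100, 0]) cube([100, 4300, 2900]);
translate([2500, 100, 0]) cube([100, 2500, 2900]);
translate([2500, 3600, 0]) cube([100, 800, 2900]);


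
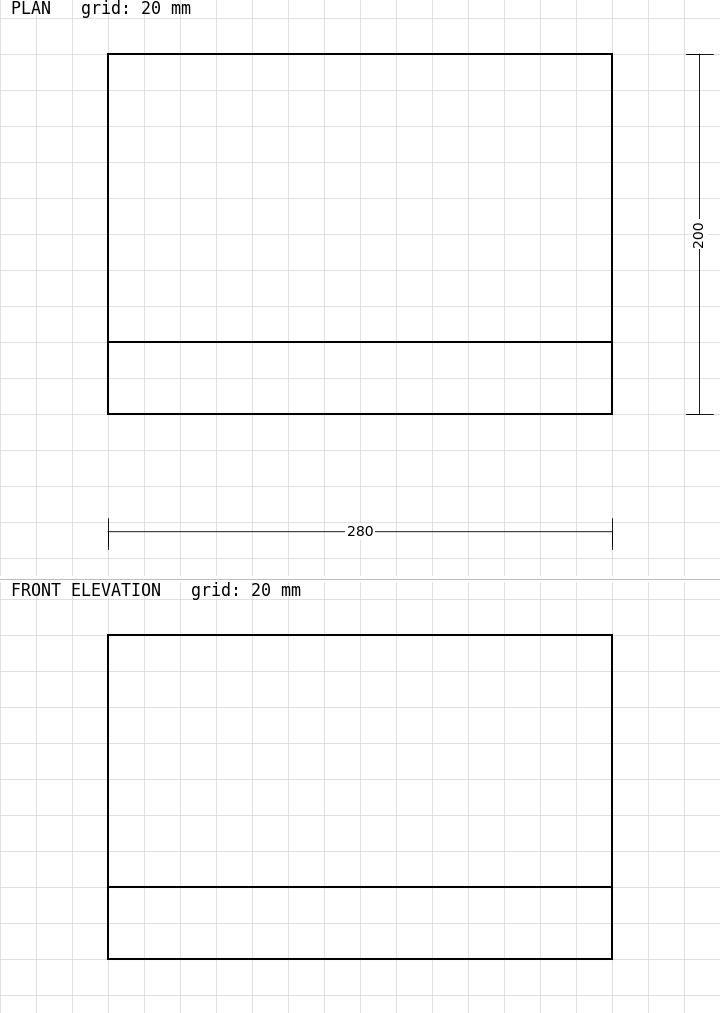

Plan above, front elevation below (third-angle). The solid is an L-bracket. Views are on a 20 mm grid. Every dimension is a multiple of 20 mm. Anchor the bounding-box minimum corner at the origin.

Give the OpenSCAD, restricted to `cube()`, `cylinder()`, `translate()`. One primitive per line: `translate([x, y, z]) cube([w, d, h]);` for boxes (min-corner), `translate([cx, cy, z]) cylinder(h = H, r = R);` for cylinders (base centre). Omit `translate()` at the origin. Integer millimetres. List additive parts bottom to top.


cube([280, 200, 40]);
translate([0, 0, 40]) cube([280, 40, 140]);


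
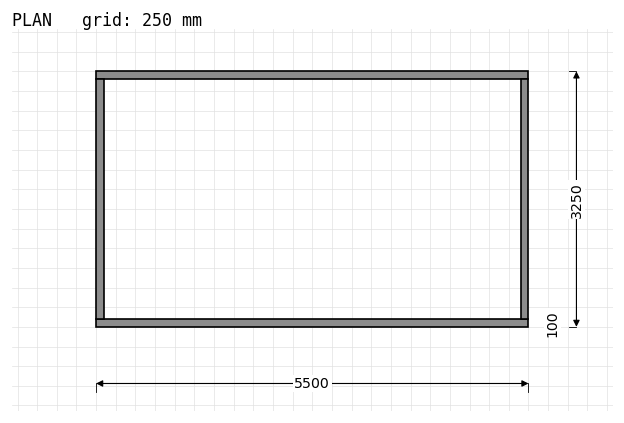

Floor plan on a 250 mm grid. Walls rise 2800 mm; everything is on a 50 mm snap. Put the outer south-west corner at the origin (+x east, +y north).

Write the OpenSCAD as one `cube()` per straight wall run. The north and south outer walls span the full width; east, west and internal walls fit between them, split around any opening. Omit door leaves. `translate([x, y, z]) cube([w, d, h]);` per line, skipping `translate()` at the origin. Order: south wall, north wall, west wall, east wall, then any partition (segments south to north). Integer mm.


cube([5500, 100, 2800]);
translate([0, 3150, 0]) cube([5500, 100, 2800]);
translate([0, 100, 0]) cube([100, 3050, 2800]);
translate([5400, 100, 0]) cube([100, 3050, 2800]);
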